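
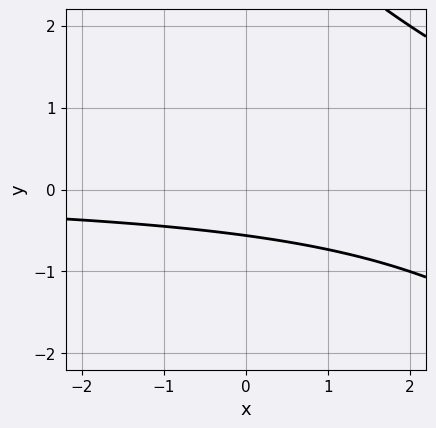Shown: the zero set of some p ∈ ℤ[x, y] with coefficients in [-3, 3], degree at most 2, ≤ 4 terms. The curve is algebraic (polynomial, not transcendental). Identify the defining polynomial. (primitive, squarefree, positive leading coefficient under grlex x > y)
x*y + y^2 - 3*y - 2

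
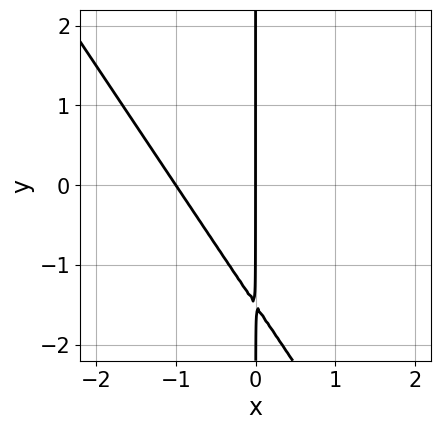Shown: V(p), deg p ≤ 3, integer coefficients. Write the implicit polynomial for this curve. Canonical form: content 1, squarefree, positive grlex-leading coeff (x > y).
First, the degree is 2 — the shape is more complex than any degree-1 curve.
Then, checking where it meets the axes: among the integer gridlines, it crosses the x-axis at x ∈ {-1, 0}; every point of the y-axis in the box is on the curve.
Finally, these observations pin down the coefficients.

3*x^2 + 2*x*y + 3*x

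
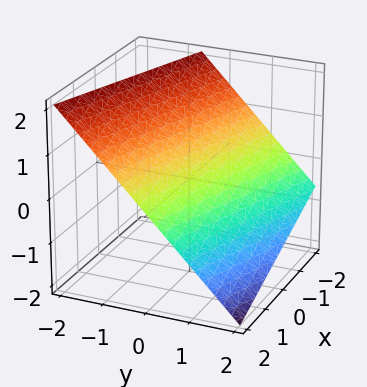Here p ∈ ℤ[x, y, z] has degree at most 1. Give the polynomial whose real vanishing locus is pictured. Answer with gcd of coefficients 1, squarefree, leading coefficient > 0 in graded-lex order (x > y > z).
Degree: the surface is flat (a plane), so deg p = 1.
Against the integer gridlines: one x-axis crossing is at x = 2.
These observations pin down the coefficients.

x + 3*y + 3*z - 2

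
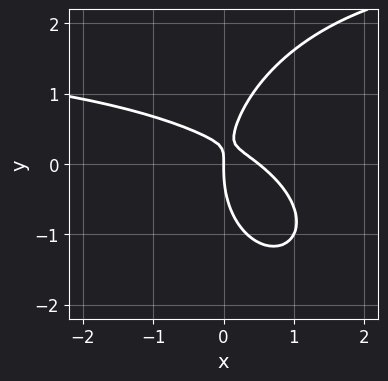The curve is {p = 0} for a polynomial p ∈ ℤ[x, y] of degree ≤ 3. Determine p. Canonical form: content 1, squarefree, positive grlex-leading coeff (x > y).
1. deg p = 3. No degree-2 curve has this shape.
2. Against the integer gridlines: it crosses the x-axis at the gridline x = 0; one y-axis crossing is at y = 0.
3. Solving for integer coefficients yields p as stated.

x^2*y + y^3 - 2*x^2 - 3*x*y + x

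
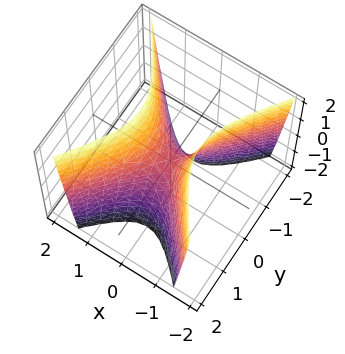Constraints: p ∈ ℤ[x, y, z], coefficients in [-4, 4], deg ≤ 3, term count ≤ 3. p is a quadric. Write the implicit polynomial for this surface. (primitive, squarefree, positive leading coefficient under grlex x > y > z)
(a) Degree: a saddle surface; a quadric, so deg p = 2.
(b) Symmetries: mirror symmetry y ↦ −y ⇒ only even powers of y; it's symmetric under x → −x, forcing even powers of x.
(c) Against the integer gridlines: it crosses the x-axis at the gridline x = 0; it meets the y-axis at y = 0 (among the integer gridlines).
(d) Fitting integer coefficients to these (and the overall shape) gives p.

3*x^2 - 2*y^2 - z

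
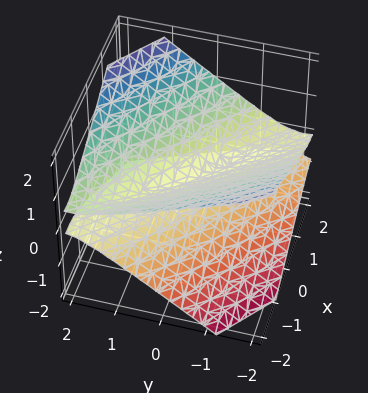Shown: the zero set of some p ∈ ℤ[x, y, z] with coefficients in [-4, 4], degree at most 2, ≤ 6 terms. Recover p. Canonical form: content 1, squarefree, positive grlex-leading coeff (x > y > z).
x^2 + 2*x*y + y^2 + y*z - 3*z^2

1. The degree is 2 — the shape is more complex than any degree-1 surface.
2. Observable constraints: it crosses the y-axis at the gridline y = 0; it meets the z-axis at z = 0 (among the integer gridlines); one x-axis crossing is at x = 0.
3. Putting this together gives p.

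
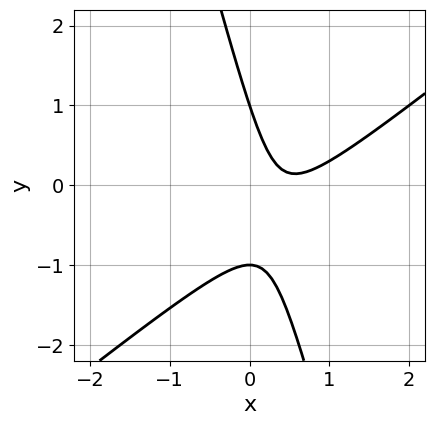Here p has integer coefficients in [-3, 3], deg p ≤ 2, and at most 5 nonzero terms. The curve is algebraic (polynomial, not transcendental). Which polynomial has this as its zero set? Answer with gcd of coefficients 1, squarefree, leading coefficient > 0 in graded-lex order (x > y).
3*x^2 - 3*x*y - y^2 - 3*x + 1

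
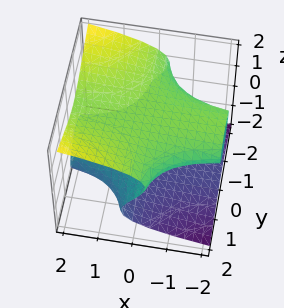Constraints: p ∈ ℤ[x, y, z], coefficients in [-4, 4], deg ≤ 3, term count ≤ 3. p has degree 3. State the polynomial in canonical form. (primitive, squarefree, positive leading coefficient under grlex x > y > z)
x*y^2 - 2*z^3 + 3*z

The degree is 3 — the shape is more complex than any degree-2 surface.
Reading off the gridlines: every point of the x-axis in the box is on the surface; it crosses the z-axis at the gridline z = 0.
The integer polynomial consistent with all of this is the stated p. Check: (0, -2, 0) on the y-axis lies on the surface, and p(0, -2, 0) = 0. ✓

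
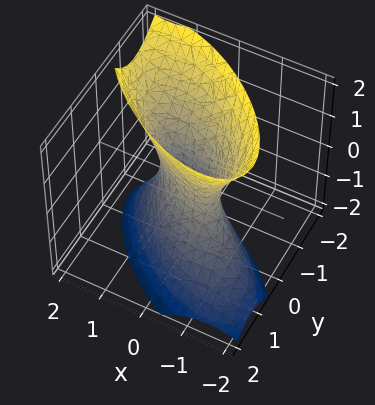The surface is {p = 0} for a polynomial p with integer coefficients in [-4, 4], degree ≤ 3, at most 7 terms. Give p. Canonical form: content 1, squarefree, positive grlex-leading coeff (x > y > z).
2*x^2 + 3*x*y + 3*y^2 + y*z - z^2 - 1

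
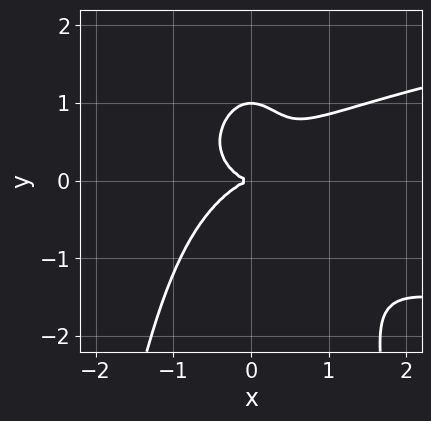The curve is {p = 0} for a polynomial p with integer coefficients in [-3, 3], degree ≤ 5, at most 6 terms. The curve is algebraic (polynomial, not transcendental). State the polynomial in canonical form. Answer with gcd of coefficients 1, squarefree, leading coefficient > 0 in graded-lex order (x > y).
3*x^2*y^2 - 2*x^3 + 2*y^3 - 2*y^2

1. Degree: a generic line meets the curve in up to 4 points, so deg p = 4.
2. Against the integer gridlines: the y-axis gridline crossings are at y ∈ {0, 1}; it crosses the x-axis at the gridline x = 0.
3. The integer polynomial consistent with all of this is the stated p.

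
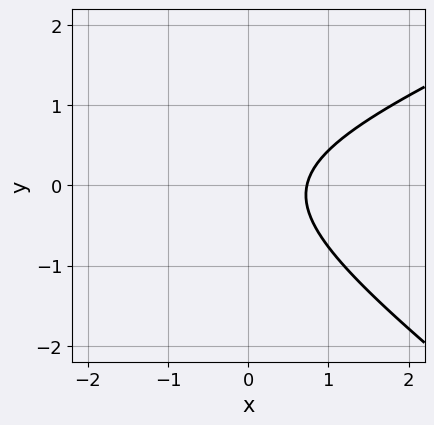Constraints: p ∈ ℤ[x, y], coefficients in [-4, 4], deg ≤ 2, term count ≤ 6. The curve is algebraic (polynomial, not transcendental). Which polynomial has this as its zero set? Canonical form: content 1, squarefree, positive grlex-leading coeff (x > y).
x^2 - x*y - 3*y^2 + 2*x - 2

1. The degree is 2 — the shape is more complex than any degree-1 curve.
2. Checking where it meets the axes: no y-intercept at any integer in the box.
3. These observations pin down the coefficients.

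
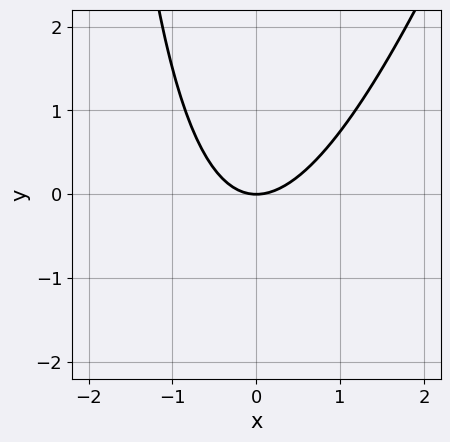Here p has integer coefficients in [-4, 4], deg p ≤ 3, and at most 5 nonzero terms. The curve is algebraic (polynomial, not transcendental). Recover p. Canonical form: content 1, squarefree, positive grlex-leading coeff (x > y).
3*x^2 - x*y - 3*y

(a) deg p = 2. A generic line meets the curve in up to 2 points.
(b) From the visible intercepts: one x-axis crossing is at x = 0; it crosses the y-axis at the gridline y = 0.
(c) Together with the visible shape, these determine p as stated.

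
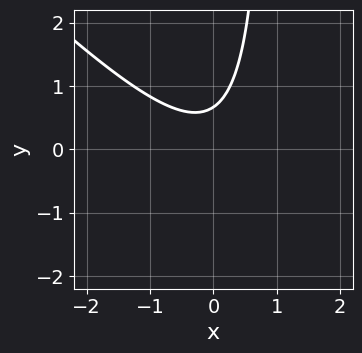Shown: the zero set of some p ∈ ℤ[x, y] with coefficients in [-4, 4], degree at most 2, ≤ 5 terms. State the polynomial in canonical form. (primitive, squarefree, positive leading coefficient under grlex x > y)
3*x^2 + 3*x*y - 3*y + 2

First, the degree is 2 — a generic line meets the curve in up to 2 points.
Next, against the integer gridlines: the curve avoids every integer x-axis point in the box.
Finally, the integer polynomial consistent with all of this is the stated p.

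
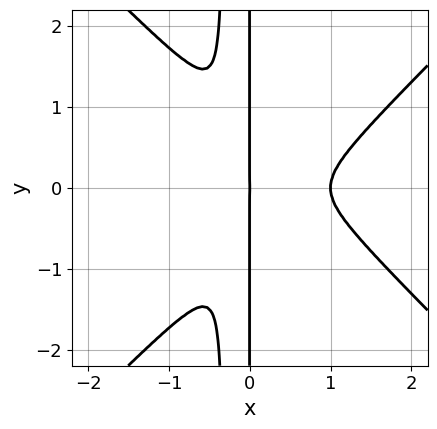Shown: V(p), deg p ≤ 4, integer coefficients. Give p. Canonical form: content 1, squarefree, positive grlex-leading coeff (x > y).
3*x^4 - 3*x^2*y^2 - 3*x^3 - x*y^2

1. Degree: a generic line meets the curve in up to 4 points, so deg p = 4.
2. Symmetries: it's symmetric under y → −y, forcing even powers of y.
3. Checking where it meets the axes: the x-axis gridline crossings are at x ∈ {0, 1}; the visible y-axis segment lies entirely on the curve.
4. Together with the visible shape, these determine p as stated.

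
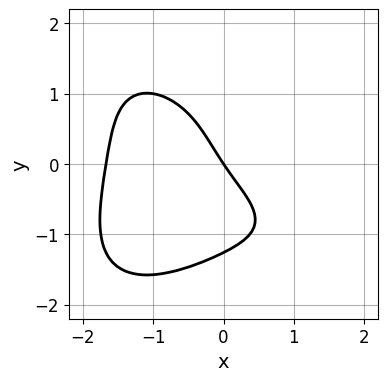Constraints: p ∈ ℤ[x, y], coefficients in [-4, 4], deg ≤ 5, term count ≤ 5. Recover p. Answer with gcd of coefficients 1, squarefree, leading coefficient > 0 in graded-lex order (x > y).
x^4 + y^4 - x^2 + 3*x + 2*y

The degree is 4 — a generic line meets the curve in up to 4 points.
Reading off the gridlines: it meets the y-axis at y = 0 (among the integer gridlines); it crosses the x-axis at the gridline x = 0.
The integer polynomial consistent with all of this is the stated p.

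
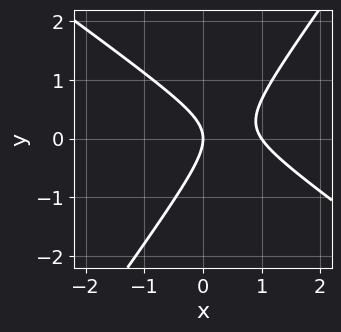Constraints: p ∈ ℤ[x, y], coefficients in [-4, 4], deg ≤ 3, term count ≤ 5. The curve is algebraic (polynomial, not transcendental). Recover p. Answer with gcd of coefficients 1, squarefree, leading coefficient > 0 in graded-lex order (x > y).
3*x^2 + 2*x*y - 3*y^2 - 3*x

(a) Degree: no degree-1 curve has this shape, so deg p = 2.
(b) Against the integer gridlines: the x-axis gridline crossings are at x ∈ {0, 1}; it crosses the y-axis at the gridline y = 0.
(c) Fitting integer coefficients to these (and the overall shape) gives p.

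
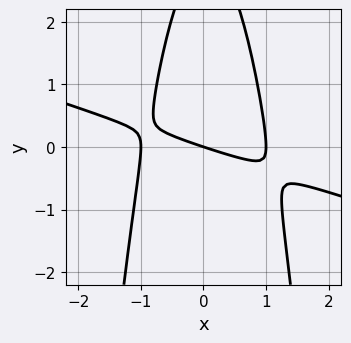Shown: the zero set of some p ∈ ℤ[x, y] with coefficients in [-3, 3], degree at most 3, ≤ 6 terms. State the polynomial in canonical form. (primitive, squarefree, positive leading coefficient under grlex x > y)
x^3 + 3*x^2*y + y^2 - x - 3*y

deg p = 3. A generic line meets the curve in up to 3 points.
From the axis intercepts and sections: among the integer gridlines, it crosses the x-axis at x ∈ {-1, 0, 1}; one y-axis crossing is at y = 0.
These observations pin down the coefficients.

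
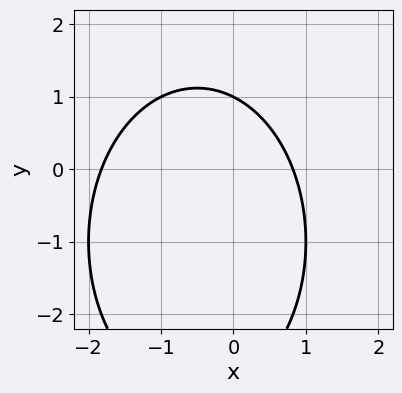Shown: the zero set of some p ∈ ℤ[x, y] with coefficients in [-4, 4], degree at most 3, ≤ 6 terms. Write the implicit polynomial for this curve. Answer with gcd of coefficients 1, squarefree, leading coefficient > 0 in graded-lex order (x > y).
2*x^2 + y^2 + 2*x + 2*y - 3

First, deg p = 2.
Then, reading off the gridlines: it meets the y-axis at y = 1 (among the integer gridlines).
Finally, together with the visible shape, these determine p as stated.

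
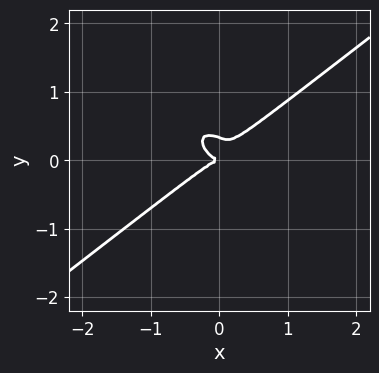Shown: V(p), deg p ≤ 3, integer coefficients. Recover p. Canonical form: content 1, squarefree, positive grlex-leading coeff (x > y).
The degree is 3 — a generic line meets the curve in up to 3 points.
Observable constraints: it crosses the y-axis at the gridline y = 0; one x-axis crossing is at x = 0.
Together with the visible shape, these determine p as stated.

2*x^3 - x*y^2 - 3*y^3 + y^2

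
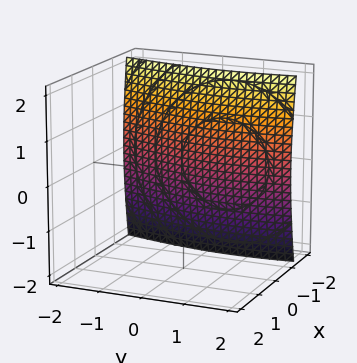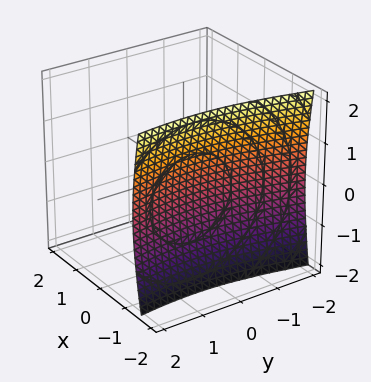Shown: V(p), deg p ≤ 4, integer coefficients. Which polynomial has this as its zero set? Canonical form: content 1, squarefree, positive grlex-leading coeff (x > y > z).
First, the degree is 3 — no degree-2 surface has this shape.
Then, observable constraints: no z-intercept at any integer in the box; it crosses the x-axis at the gridline x = -1; no y-intercept at any integer in the box.
Finally, the integer polynomial consistent with all of this is the stated p.

3*x^3 + x*y + y^2 + z^2 + 3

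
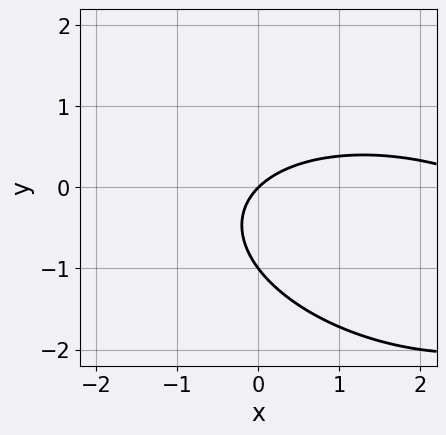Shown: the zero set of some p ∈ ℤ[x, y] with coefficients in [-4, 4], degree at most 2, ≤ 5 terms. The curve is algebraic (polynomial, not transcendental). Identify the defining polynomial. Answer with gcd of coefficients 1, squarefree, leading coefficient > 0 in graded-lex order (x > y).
First, deg p = 2.
Then, observable constraints: among the integer gridlines, it crosses the y-axis at y ∈ {-1, 0}; one x-axis crossing is at x = 0.
Finally, assembling these constraints gives the stated polynomial.

x^2 + x*y + 3*y^2 - 3*x + 3*y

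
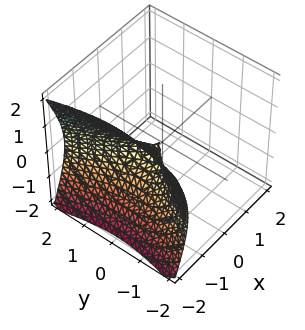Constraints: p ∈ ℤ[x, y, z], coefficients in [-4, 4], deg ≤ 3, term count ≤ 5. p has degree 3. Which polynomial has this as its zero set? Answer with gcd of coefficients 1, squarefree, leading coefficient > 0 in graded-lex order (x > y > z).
2*x^3 + 2*y^2 + 3*z^2

(a) Degree: a generic line meets the surface in up to 3 points, so deg p = 3.
(b) Reading off the gridlines: it crosses the x-axis at the gridline x = 0; it crosses the y-axis at the gridline y = 0; one z-axis crossing is at z = 0.
(c) Matching integer coefficients to the picture gives p.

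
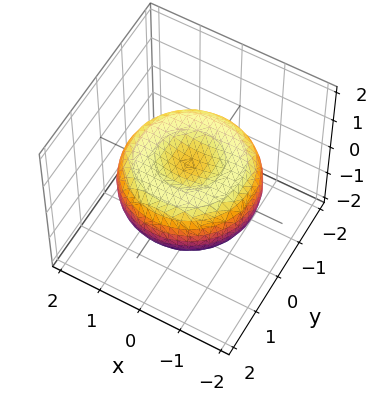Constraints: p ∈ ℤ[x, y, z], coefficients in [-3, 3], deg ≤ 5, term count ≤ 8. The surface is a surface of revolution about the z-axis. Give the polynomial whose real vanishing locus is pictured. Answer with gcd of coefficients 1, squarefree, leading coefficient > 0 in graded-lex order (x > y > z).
x^4 + 2*x^2*y^2 + y^4 - 2*x^2 - 2*y^2 + 3*z^2 - 1

deg p = 4. No degree-3 surface has this shape.
By symmetry, the z-axis is an axis of rotation, so x and y enter only as x² + y².
From the visible intercepts: a circular section at z = 0 has radius between 1 and 2.
These observations pin down the coefficients.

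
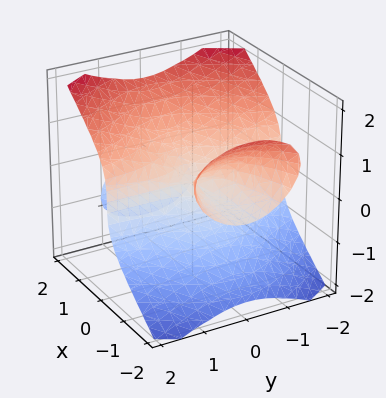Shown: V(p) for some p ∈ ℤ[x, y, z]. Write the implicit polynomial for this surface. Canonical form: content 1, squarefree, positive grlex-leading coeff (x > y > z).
1. The picture has 2 separate pieces. Treating them together as one polynomial.
2. deg p = 3. A generic line meets the surface in up to 3 points.
3. Observable constraints: the visible y-axis segment lies entirely on the surface; it crosses the z-axis at the gridline z = 0.
4. The integer polynomial consistent with all of this is the stated p. Check: (1, 0, 0) on the x-axis lies on the surface, and p(1, 0, 0) = 0. ✓

2*x^2*z + 2*x*y^2 - 3*z^3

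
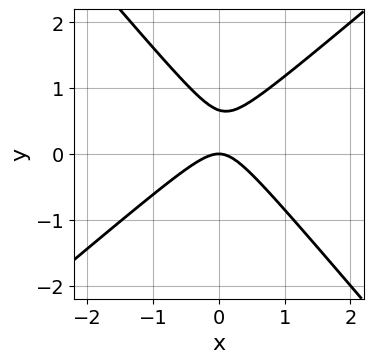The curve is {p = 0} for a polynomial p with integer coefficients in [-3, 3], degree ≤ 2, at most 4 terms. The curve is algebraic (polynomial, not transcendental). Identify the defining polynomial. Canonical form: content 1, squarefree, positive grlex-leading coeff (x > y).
3*x^2 - x*y - 3*y^2 + 2*y

deg p = 2. The shape is more complex than any degree-1 curve.
Reading off the gridlines: it crosses the y-axis at the gridline y = 0; one x-axis crossing is at x = 0.
Fitting integer coefficients to these (and the overall shape) gives p.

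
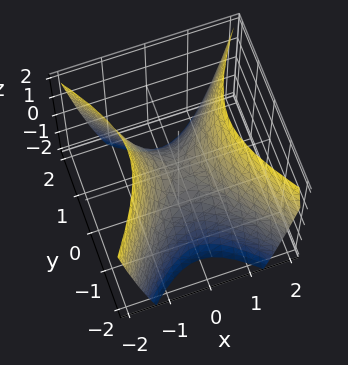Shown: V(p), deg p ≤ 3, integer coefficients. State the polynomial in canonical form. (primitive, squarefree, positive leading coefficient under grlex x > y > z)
First, degree: a saddle surface; a quadric, so deg p = 2.
Next, symmetries: mirror symmetry y ↦ −y ⇒ only even powers of y; the x ↦ −x reflection is a symmetry, so x appears only in even powers.
Next, against the integer gridlines: one x-axis crossing is at x = 0; it crosses the y-axis at the gridline y = 0; it crosses the z-axis at the gridline z = 0.
Finally, assembling these constraints gives the stated polynomial.

3*x^2 - 2*y^2 - 2*z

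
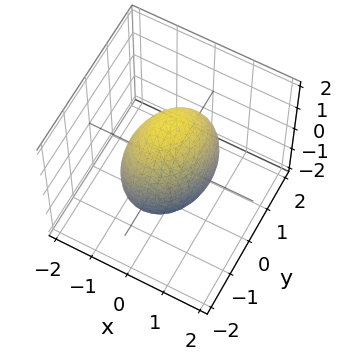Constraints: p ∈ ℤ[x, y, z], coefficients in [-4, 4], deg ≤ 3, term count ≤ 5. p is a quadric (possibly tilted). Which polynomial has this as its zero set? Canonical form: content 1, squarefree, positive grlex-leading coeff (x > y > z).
3*x^2 - x*y + 2*y^2 + z^2 - 3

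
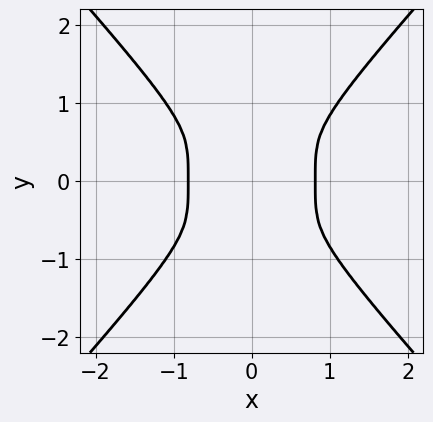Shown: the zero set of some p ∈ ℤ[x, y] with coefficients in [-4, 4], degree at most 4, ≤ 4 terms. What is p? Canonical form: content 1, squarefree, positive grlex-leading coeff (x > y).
First, degree: no degree-3 curve has this shape, so deg p = 4.
Then, symmetries: the x ↦ −x reflection is a symmetry, so x appears only in even powers; it's symmetric under y → −y, forcing even powers of y.
Finally, together with the visible shape, these determine p as stated.

3*x^4 - 2*y^4 - 2*x^2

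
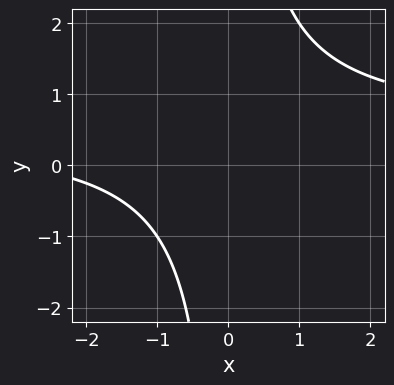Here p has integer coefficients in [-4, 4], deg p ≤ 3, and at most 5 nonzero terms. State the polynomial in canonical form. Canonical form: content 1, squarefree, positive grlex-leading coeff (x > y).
1. deg p = 2. The shape is more complex than any degree-1 curve.
2. Observable constraints: the curve avoids every integer y-axis point in the box; no x-intercept at any integer in the box.
3. Putting this together gives p.

2*x*y - x - 3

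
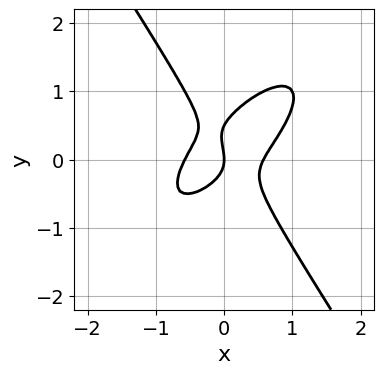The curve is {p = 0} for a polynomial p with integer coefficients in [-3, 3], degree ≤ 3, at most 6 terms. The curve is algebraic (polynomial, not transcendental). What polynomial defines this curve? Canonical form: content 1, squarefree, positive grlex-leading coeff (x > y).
3*x^3 - 3*x^2*y + 2*y^3 - y^2 - x

(a) deg p = 3. The shape is more complex than any degree-2 curve.
(b) From the visible intercepts: it meets the x-axis at x = 0 (among the integer gridlines); it crosses the y-axis at the gridline y = 0.
(c) Solving for integer coefficients yields p as stated.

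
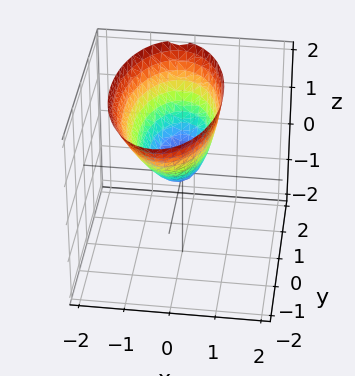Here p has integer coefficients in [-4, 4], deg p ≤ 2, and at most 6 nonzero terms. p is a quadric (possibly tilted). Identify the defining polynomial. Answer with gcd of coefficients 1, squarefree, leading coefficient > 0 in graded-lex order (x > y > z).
3*x^2 + x*z + y^2 - 2*z

First, degree: no degree-1 surface has this shape, so deg p = 2.
Then, observable constraints: it meets the y-axis at y = 0 (among the integer gridlines); it meets the z-axis at z = 0 (among the integer gridlines); it crosses the x-axis at the gridline x = 0.
Finally, matching integer coefficients to the picture gives p.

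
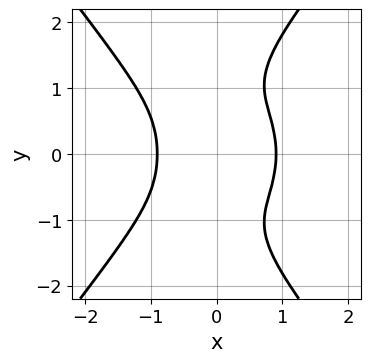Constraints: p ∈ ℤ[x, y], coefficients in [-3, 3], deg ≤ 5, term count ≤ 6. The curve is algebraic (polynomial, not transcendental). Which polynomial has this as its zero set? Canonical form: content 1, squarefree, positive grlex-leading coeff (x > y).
3*x^4 - y^4 + 3*x*y^2 - 2

Degree: a generic line meets the curve in up to 4 points, so deg p = 4.
Symmetries: it's symmetric under y → −y, forcing even powers of y.
Against the integer gridlines: no y-intercept at any integer in the box.
Solving for integer coefficients yields p as stated.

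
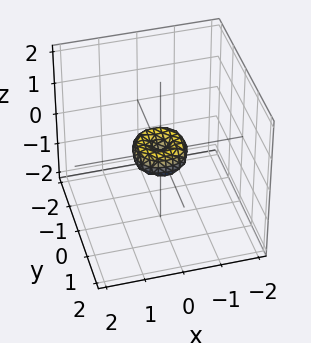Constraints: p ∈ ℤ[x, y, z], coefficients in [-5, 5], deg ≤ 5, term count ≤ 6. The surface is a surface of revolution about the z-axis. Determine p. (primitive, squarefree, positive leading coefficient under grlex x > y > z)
2*x^4 + 4*x^2*y^2 + 2*y^4 - x^2 - y^2 + z^2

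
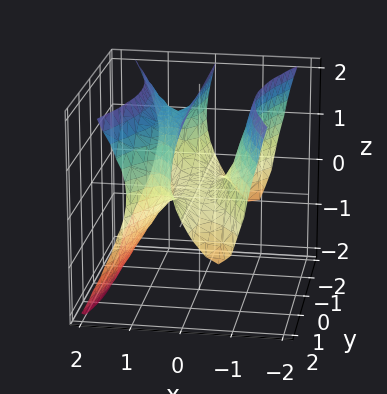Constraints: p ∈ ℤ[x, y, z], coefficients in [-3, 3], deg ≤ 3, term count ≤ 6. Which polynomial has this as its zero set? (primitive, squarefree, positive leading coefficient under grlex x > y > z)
1. Degree: no degree-2 surface has this shape, so deg p = 3.
2. Checking where it meets the axes: every point of the y-axis in the box is on the surface; it crosses the x-axis at the gridline x = 0; among the integer gridlines, it crosses the z-axis at z ∈ {0, 2}.
3. These observations pin down the coefficients.

3*x^3 - x*y^2 - x*z^2 - z^2 + 2*z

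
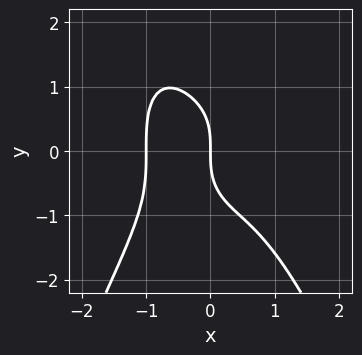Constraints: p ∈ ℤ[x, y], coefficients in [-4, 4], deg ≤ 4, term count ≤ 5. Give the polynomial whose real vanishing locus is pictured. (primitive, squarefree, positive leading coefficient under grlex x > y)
2*x^4 + y^3 + 2*x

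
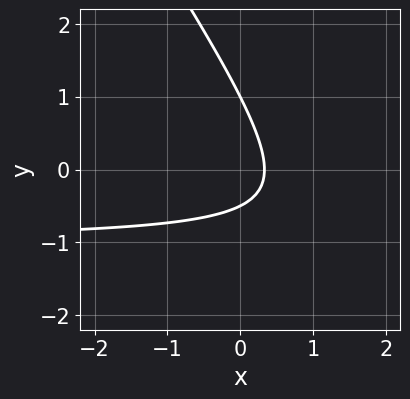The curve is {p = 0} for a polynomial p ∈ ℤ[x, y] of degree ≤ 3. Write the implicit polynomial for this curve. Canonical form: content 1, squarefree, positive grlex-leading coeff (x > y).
3*x*y + 2*y^2 + 3*x - y - 1

1. Degree: no degree-1 curve has this shape, so deg p = 2.
2. From the visible intercepts: it meets the y-axis at y = 1 (among the integer gridlines).
3. Together with the visible shape, these determine p as stated.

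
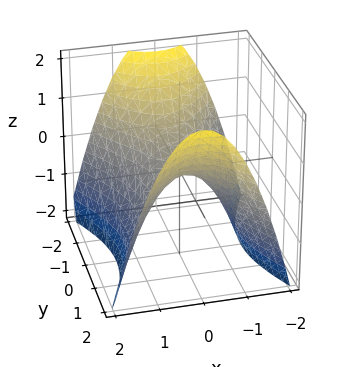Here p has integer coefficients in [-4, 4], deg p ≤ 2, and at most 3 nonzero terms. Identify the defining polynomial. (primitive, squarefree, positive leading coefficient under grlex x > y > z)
First, degree: a saddle surface; a quadric, so deg p = 2.
Next, symmetries: it's symmetric under y → −y, forcing even powers of y; it's symmetric under x → −x, forcing even powers of x.
Next, checking where it meets the axes: it meets the z-axis at z = 0 (among the integer gridlines); it crosses the y-axis at the gridline y = 0; it crosses the x-axis at the gridline x = 0.
Finally, putting this together gives p.

2*x^2 - y^2 + 2*z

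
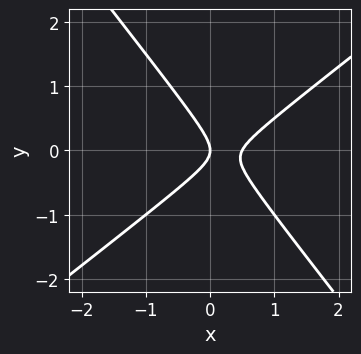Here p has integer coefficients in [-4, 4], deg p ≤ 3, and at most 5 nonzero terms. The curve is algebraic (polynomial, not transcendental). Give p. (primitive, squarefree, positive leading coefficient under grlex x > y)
The degree is 2 — a generic line meets the curve in up to 2 points.
From the axis intercepts and sections: it meets the x-axis at x = 0 (among the integer gridlines); it meets the y-axis at y = 0 (among the integer gridlines).
Assembling these constraints gives the stated polynomial.

2*x^2 - x*y - 2*y^2 - x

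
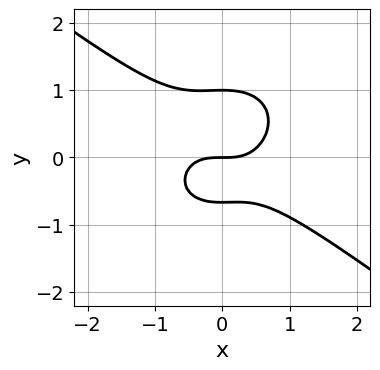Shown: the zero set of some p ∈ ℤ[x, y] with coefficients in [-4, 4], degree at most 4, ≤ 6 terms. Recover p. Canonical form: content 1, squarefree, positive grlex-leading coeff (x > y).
2*x^3 + x^2*y + 3*y^3 - y^2 - 2*y

1. The degree is 3 — a generic line meets the curve in up to 3 points.
2. From the visible intercepts: one x-axis crossing is at x = 0; among the integer gridlines, it crosses the y-axis at y ∈ {0, 1}.
3. Putting this together gives p.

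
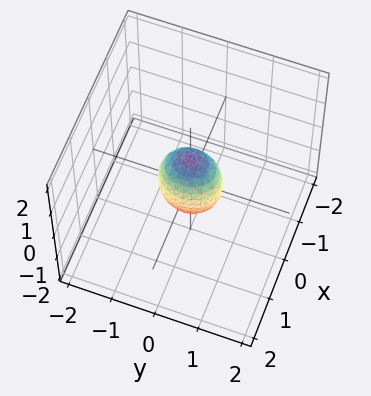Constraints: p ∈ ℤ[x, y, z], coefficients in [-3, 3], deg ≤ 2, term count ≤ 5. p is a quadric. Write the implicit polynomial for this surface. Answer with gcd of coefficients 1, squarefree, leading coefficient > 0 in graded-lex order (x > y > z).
1. deg p = 2. A closed, bounded, convex surface; a quadric.
2. Symmetries: mirror symmetry x ↦ −x ⇒ only even powers of x; the z ↦ −z reflection is a symmetry, so z appears only in even powers; mirror symmetry y ↦ −y ⇒ only even powers of y.
3. Observable constraints: the z-axis gridline crossings are at z ∈ {-1, 1}.
4. Fitting integer coefficients to these (and the overall shape) gives p.

3*x^2 + 2*y^2 + z^2 - 1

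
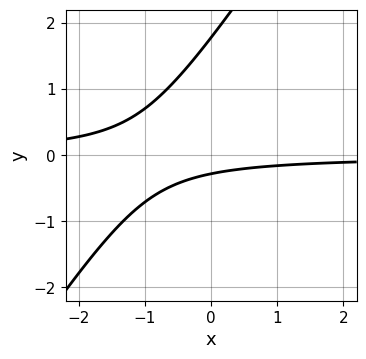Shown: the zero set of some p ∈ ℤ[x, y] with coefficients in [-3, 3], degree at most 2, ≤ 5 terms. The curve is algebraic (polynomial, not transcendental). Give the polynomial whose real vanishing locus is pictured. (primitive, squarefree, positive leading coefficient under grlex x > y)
1. The degree is 2 — no degree-1 curve has this shape.
2. Reading off the gridlines: no x-intercept at any integer in the box.
3. Assembling these constraints gives the stated polynomial.

3*x*y - 2*y^2 + 3*y + 1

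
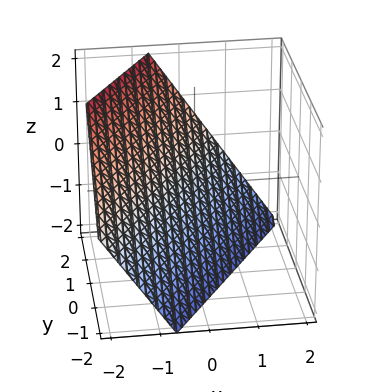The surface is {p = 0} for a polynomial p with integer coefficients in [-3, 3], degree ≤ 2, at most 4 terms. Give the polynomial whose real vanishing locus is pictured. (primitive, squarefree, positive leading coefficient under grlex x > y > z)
(a) The degree is 1 — the surface is flat (a plane).
(b) Reading off the gridlines: one z-axis crossing is at z = -1; it crosses the y-axis at the gridline y = 1.
(c) Solving for integer coefficients yields p as stated.

3*x - 2*y + 2*z + 2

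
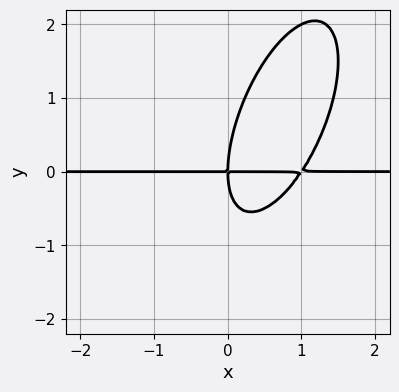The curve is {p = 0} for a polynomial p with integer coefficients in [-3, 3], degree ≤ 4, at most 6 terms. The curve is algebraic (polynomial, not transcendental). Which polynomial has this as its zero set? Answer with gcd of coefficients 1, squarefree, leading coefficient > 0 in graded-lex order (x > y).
3*x^2*y - 2*x*y^2 + y^3 - 3*x*y

The degree is 3 — the shape is more complex than any degree-2 curve.
From the visible intercepts: it meets the y-axis at y = 0 (among the integer gridlines); every point of the x-axis in the box is on the curve.
Matching integer coefficients to the picture gives p.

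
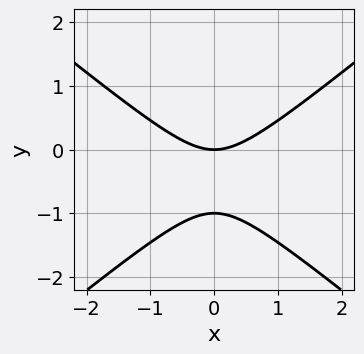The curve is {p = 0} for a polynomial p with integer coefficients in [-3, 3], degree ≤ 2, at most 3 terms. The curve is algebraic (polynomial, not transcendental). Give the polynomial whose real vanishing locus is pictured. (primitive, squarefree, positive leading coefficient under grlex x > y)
First, deg p = 2.
Next, symmetries: the x ↦ −x reflection is a symmetry, so x appears only in even powers.
Then, against the integer gridlines: the y-axis gridline crossings are at y ∈ {-1, 0}; it meets the x-axis at x = 0 (among the integer gridlines).
Finally, fitting integer coefficients to these (and the overall shape) gives p.

2*x^2 - 3*y^2 - 3*y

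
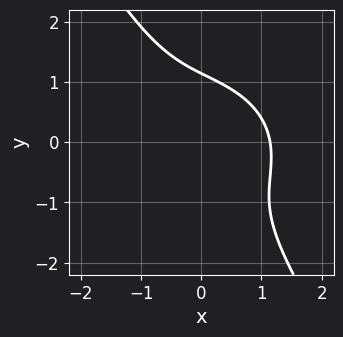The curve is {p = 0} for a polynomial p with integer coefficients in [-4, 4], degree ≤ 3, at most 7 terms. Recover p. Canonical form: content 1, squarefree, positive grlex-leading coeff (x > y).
2*x^3 + x^2*y + 3*x*y^2 + 2*y^3 - 3

(a) deg p = 3.
(b) Solving for integer coefficients yields p as stated.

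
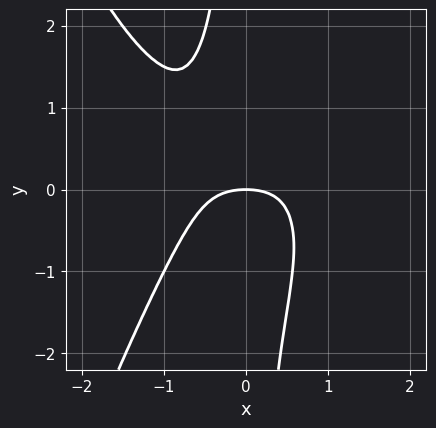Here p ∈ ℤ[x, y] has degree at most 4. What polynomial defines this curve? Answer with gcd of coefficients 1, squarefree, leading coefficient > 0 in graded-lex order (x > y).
deg p = 4.
From the axis intercepts and sections: it crosses the y-axis at the gridline y = 0; it meets the x-axis at x = 0 (among the integer gridlines).
Together with the visible shape, these determine p as stated.

2*x^4 - x^2*y + 2*x*y^2 + x^2 + 2*y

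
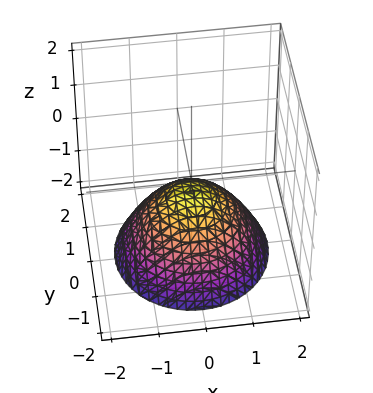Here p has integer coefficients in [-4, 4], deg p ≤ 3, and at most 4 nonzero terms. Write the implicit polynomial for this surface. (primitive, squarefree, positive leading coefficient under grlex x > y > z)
1. Degree: a generic line meets the surface in up to 2 points, so deg p = 2.
2. Symmetries: every cross-section ⟂ z is a circle, so x, y appear only via x² + y².
3. From the axis intercepts and sections: no y-intercept at any integer in the box; a circular section at z = -1 has radius exactly 1.
4. Putting this together gives p.

2*x^2 + 2*y^2 + 3*z + 1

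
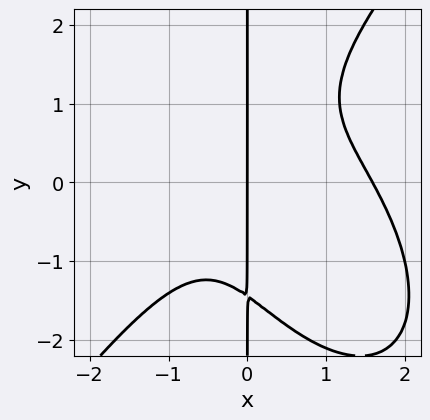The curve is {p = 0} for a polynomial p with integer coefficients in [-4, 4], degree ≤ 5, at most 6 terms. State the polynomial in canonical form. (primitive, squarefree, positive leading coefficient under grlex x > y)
2*x^4 - x*y^3 - 2*x^3 + 3*x^2*y - 3*x

First, degree: the shape is more complex than any degree-3 curve, so deg p = 4.
Then, checking where it meets the axes: the visible y-axis segment lies entirely on the curve; it meets the x-axis at x = 0 (among the integer gridlines).
Finally, these observations pin down the coefficients.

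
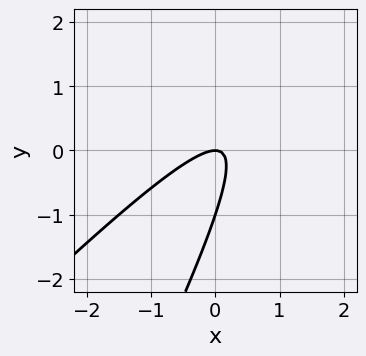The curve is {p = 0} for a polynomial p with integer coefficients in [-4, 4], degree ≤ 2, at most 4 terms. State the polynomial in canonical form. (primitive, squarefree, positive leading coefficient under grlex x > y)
deg p = 2. No degree-1 curve has this shape.
Reading off the gridlines: it crosses the x-axis at the gridline x = 0; the y-axis gridline crossings are at y ∈ {-1, 0}.
Putting this together gives p.

2*x^2 - 3*x*y + y^2 + y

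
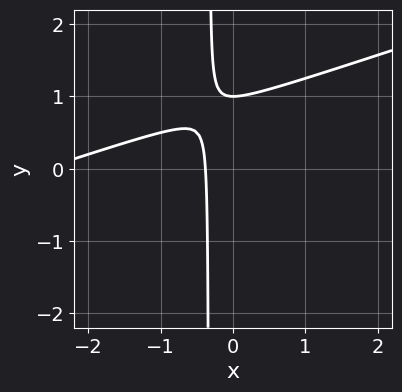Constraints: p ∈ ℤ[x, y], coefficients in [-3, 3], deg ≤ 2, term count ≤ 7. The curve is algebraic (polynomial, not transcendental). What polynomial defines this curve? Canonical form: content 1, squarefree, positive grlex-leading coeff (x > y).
x^2 - 3*x*y + 3*x - y + 1

First, degree: no degree-1 curve has this shape, so deg p = 2.
Next, from the visible intercepts: it meets the y-axis at y = 1 (among the integer gridlines).
Finally, matching integer coefficients to the picture gives p.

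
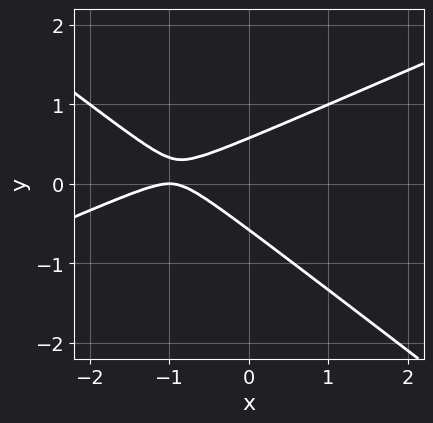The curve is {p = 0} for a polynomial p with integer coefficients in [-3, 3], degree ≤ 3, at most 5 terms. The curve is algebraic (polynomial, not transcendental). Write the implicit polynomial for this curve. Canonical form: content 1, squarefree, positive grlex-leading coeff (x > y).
x^2 - x*y - 3*y^2 + 2*x + 1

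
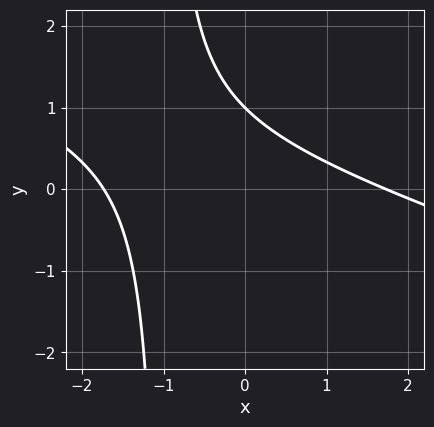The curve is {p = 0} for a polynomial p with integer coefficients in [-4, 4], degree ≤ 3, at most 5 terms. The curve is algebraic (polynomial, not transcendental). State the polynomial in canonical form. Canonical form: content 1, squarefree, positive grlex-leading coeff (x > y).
First, deg p = 2. A generic line meets the curve in up to 2 points.
Then, reading off the gridlines: one y-axis crossing is at y = 1.
Finally, fitting integer coefficients to these (and the overall shape) gives p.

x^2 + 3*x*y + 3*y - 3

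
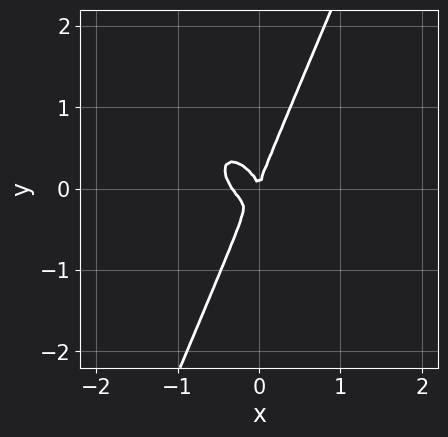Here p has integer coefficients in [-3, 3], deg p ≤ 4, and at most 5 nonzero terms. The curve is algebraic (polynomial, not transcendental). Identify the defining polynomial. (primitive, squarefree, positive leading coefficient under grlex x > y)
Degree: no degree-2 curve has this shape, so deg p = 3.
Observable constraints: it meets the x-axis at x = 0 (among the integer gridlines); it meets the y-axis at y = 0 (among the integer gridlines).
Solving for integer coefficients yields p as stated.

3*x^3 + 2*x^2*y + x*y^2 - y^3 + x^2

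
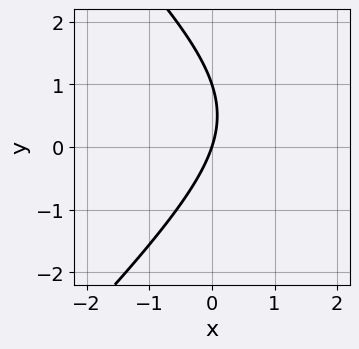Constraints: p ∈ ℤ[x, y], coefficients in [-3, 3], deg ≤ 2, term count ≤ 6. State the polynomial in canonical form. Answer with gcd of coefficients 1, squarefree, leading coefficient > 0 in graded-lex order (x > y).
x^2 - y^2 - 3*x + y

First, the degree is 2 — no degree-1 curve has this shape.
Then, reading off the gridlines: among the integer gridlines, it crosses the y-axis at y ∈ {0, 1}; it meets the x-axis at x = 0 (among the integer gridlines).
Finally, fitting integer coefficients to these (and the overall shape) gives p.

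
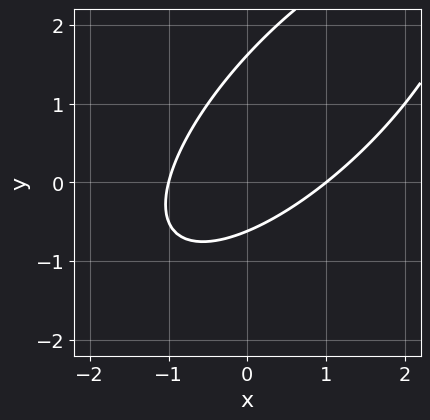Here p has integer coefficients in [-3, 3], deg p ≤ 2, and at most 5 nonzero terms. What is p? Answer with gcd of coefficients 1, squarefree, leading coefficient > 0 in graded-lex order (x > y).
2*x^2 - 3*x*y + 2*y^2 - 2*y - 2

First, the degree is 2 — no degree-1 curve has this shape.
Next, observable constraints: among the integer gridlines, it crosses the x-axis at x ∈ {-1, 1}.
Finally, the integer polynomial consistent with all of this is the stated p.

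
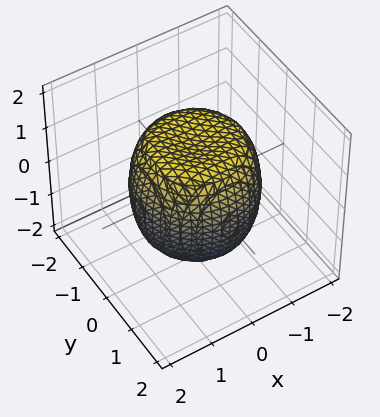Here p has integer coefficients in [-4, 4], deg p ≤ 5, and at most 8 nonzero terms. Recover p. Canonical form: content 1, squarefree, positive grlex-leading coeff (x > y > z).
2*x^4 + 4*x^2*y^2 + 2*y^4 - 2*x^2 - 2*y^2 + 2*z^2 - 3

First, degree: the shape is more complex than any degree-3 surface, so deg p = 4.
Then, symmetries: rotational symmetry about the z-axis ⇒ p depends on x, y only through x² + y².
Then, reading off the gridlines: a circular section at z = 1 has radius between 1 and 2.
Finally, matching integer coefficients to the picture gives p.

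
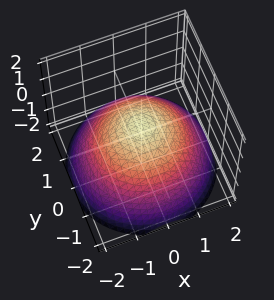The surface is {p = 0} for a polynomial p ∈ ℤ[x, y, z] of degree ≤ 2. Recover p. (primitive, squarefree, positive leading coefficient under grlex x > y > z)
x^2 + y^2 + 2*z - 1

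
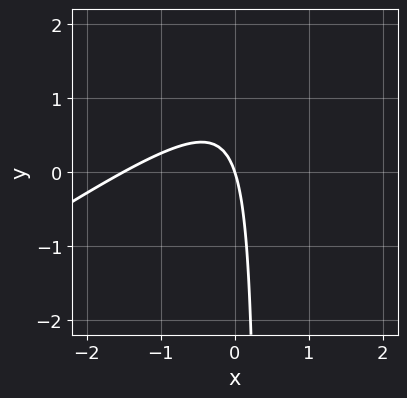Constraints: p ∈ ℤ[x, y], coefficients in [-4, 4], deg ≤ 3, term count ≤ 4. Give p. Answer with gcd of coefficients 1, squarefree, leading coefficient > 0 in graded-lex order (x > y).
First, degree: the shape is more complex than any degree-1 curve, so deg p = 2.
Then, observable constraints: one x-axis crossing is at x = 0; it meets the y-axis at y = 0 (among the integer gridlines).
Finally, the integer polynomial consistent with all of this is the stated p.

2*x^2 - 3*x*y + 3*x + y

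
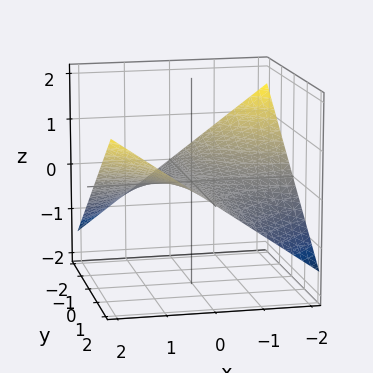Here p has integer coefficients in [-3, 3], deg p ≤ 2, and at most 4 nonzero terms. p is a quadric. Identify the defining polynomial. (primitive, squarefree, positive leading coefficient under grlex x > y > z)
x*y - 3*z

First, the degree is 2 — a saddle surface; a quadric.
Then, from the visible intercepts: every point of the x-axis in the box is on the surface; one z-axis crossing is at z = 0.
Finally, solving for integer coefficients yields p as stated. Check: (0, 2, 0) on the y-axis lies on the surface, and p(0, 2, 0) = 0. ✓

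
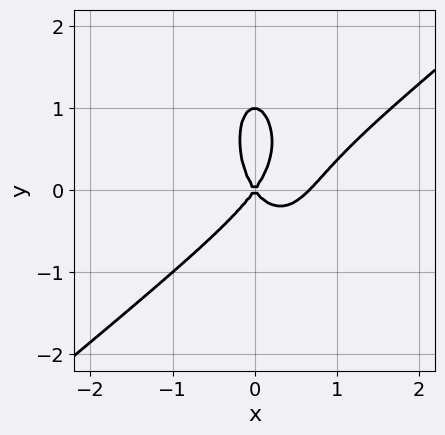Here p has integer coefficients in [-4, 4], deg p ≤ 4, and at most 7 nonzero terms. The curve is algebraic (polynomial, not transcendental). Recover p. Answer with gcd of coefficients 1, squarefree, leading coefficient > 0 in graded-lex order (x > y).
3*x^3 - 3*x^2*y - y^3 - 2*x^2 + y^2

First, degree: the shape is more complex than any degree-2 curve, so deg p = 3.
Then, against the integer gridlines: it crosses the x-axis at the gridline x = 0; the y-axis gridline crossings are at y ∈ {0, 1}.
Finally, together with the visible shape, these determine p as stated.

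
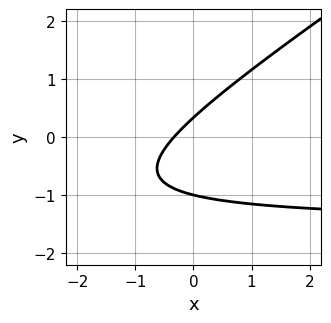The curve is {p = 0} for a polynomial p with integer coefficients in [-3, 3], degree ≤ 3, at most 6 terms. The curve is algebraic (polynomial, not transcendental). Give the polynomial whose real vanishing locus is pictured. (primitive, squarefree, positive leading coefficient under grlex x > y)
1. Degree: the shape is more complex than any degree-1 curve, so deg p = 2.
2. From the visible intercepts: one y-axis crossing is at y = -1.
3. Matching integer coefficients to the picture gives p.

2*x*y - 3*y^2 + 3*x - 2*y + 1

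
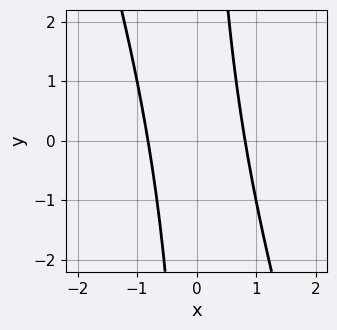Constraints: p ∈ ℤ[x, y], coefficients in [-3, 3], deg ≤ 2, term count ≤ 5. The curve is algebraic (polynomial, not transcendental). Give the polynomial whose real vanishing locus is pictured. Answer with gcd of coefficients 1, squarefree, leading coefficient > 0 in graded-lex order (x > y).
(a) Degree: the shape is more complex than any degree-1 curve, so deg p = 2.
(b) From the visible intercepts: it misses every integer gridline on the y-axis.
(c) Solving for integer coefficients yields p as stated.

3*x^2 + x*y - 2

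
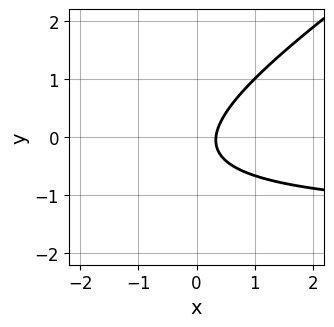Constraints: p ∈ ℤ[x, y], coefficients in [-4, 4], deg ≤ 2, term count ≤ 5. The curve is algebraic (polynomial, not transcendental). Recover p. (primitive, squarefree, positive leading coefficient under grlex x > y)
2*x*y - 3*y^2 + 3*x - y - 1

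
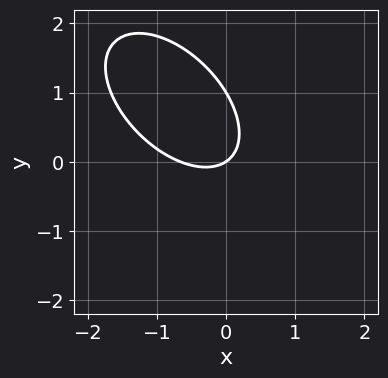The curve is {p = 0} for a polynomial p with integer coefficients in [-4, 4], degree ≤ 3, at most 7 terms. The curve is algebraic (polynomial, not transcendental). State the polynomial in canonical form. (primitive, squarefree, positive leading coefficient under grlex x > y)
3*x^2 + 3*x*y + 3*y^2 + 2*x - 3*y

(a) Degree: a generic line meets the curve in up to 2 points, so deg p = 2.
(b) Reading off the gridlines: among the integer gridlines, it crosses the y-axis at y ∈ {0, 1}; it meets the x-axis at x = 0 (among the integer gridlines).
(c) These observations pin down the coefficients.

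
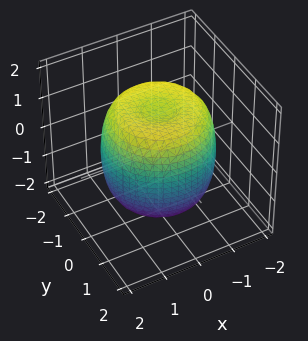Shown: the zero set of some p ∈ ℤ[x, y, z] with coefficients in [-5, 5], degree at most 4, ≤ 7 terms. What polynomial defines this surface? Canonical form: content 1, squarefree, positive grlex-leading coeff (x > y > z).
First, deg p = 4. A generic line meets the surface in up to 4 points.
Next, symmetries: rotational symmetry about the z-axis ⇒ p depends on x, y only through x² + y².
Next, reading off the gridlines: a circular section at z = 0 has radius between 1 and 2.
Finally, these observations pin down the coefficients.

2*x^4 + 4*x^2*y^2 + 2*y^4 - 3*x^2 - 3*y^2 + 2*z^2 - 3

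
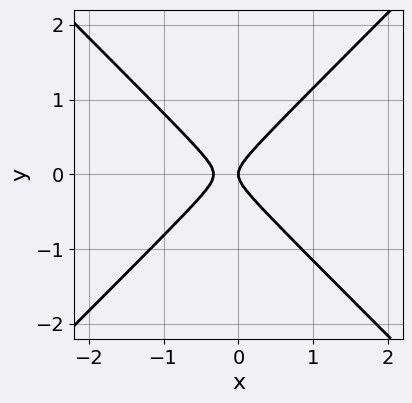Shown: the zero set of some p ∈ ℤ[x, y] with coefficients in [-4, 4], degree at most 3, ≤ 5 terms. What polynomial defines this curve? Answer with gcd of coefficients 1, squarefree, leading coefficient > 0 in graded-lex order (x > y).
3*x^2 - 3*y^2 + x

First, the degree is 2 — the shape is more complex than any degree-1 curve.
Next, symmetries: the y ↦ −y reflection is a symmetry, so y appears only in even powers.
Next, from the axis intercepts and sections: one y-axis crossing is at y = 0; it meets the x-axis at x = 0 (among the integer gridlines).
Finally, assembling these constraints gives the stated polynomial.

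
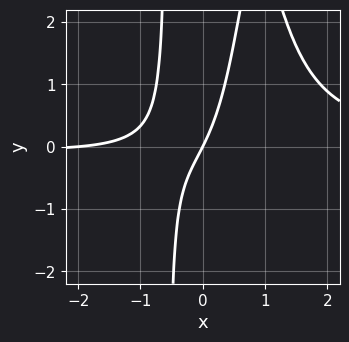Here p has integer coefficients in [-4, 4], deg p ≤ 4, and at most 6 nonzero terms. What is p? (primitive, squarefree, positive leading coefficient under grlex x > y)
deg p = 4.
Against the integer gridlines: the x-axis gridline crossings are at x ∈ {-2, 0}; one y-axis crossing is at y = 0.
Together with the visible shape, these determine p as stated.

2*x^3*y - 2*x^2*y - x^2 - 2*x + y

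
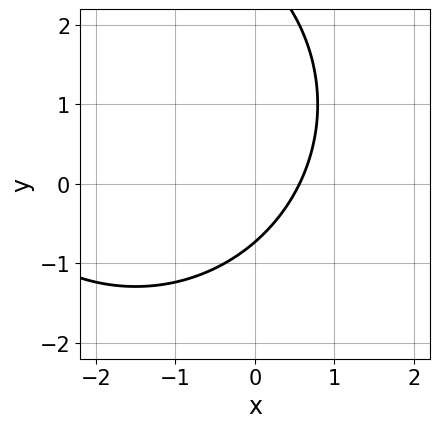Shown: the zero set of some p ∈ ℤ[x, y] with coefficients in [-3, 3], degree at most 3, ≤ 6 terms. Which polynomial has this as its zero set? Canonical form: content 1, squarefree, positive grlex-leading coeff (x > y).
x^2 + y^2 + 3*x - 2*y - 2

1. The degree is 2 — the shape is more complex than any degree-1 curve.
2. Putting this together gives p.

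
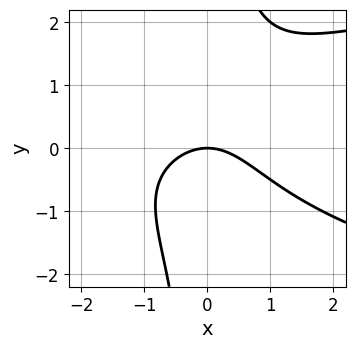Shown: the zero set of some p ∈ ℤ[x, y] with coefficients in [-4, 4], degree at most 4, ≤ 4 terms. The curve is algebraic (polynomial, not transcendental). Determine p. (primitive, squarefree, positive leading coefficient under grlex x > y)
(a) The degree is 3 — no degree-2 curve has this shape.
(b) Reading off the gridlines: it meets the y-axis at y = 0 (among the integer gridlines); it meets the x-axis at x = 0 (among the integer gridlines).
(c) Together with the visible shape, these determine p as stated.

2*x*y^2 - 2*x^2 - 3*y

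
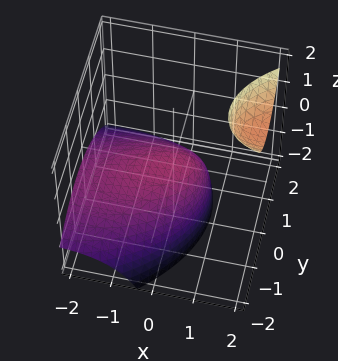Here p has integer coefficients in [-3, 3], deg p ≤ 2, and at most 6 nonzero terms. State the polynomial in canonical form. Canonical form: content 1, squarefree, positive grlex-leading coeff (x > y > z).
I count 2 distinct pieces. Treating them together as one polynomial.
The degree is 2 — a generic line meets the surface in up to 2 points.
From the axis intercepts and sections: one x-axis crossing is at x = 0; it crosses the y-axis at the gridline y = 0; it crosses the z-axis at the gridline z = 0.
Matching integer coefficients to the picture gives p.

x^2 - x*y - 3*x*z + 2*y^2 + 3*z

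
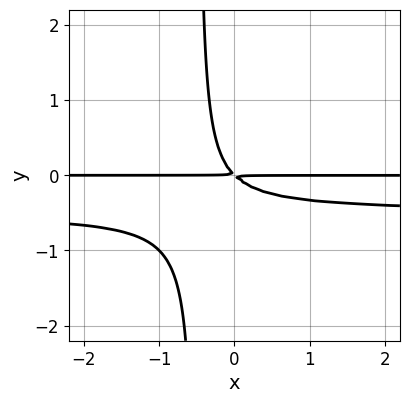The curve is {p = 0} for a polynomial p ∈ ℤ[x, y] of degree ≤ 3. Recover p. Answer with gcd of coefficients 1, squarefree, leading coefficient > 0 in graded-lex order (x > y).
(a) deg p = 3.
(b) From the axis intercepts and sections: the visible x-axis segment lies entirely on the curve.
(c) Solving for integer coefficients yields p as stated.

2*x*y^2 + x*y + y^2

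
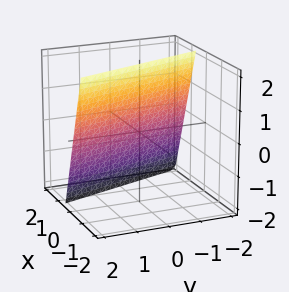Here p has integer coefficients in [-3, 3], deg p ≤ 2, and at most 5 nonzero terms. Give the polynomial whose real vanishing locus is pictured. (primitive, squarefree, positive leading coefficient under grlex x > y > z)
3*x + y + z - 2

First, the degree is 1 — the surface is flat (a plane).
Next, from the axis intercepts and sections: one y-axis crossing is at y = 2; it meets the z-axis at z = 2 (among the integer gridlines).
Finally, matching integer coefficients to the picture gives p.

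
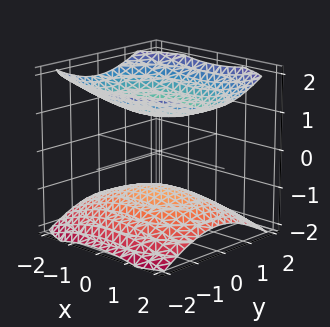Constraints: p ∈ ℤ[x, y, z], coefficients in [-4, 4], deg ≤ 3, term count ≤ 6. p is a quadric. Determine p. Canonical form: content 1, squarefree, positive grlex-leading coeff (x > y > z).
x^2 + 2*y^2 - 3*z^2 + 3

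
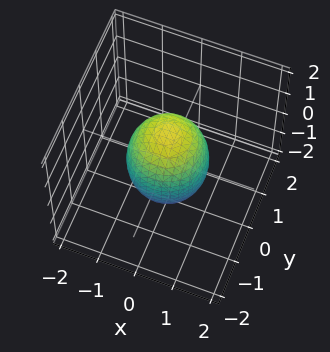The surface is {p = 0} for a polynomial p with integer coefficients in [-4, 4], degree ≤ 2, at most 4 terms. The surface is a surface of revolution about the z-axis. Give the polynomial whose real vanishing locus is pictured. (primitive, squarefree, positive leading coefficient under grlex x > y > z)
2*x^2 + 2*y^2 + z^2 - 2

1. deg p = 2.
2. Symmetries: rotational symmetry about the z-axis ⇒ p depends on x, y only through x² + y².
3. From the axis intercepts and sections: the y-axis gridline crossings are at y ∈ {-1, 1}; a circular section at z = -1 has radius between 0 and 1.
4. Fitting integer coefficients to these (and the overall shape) gives p.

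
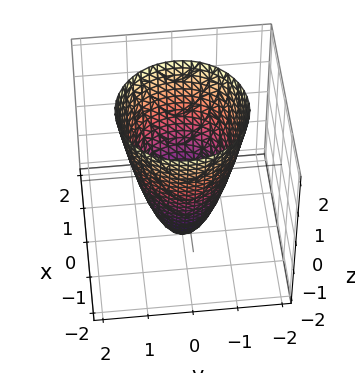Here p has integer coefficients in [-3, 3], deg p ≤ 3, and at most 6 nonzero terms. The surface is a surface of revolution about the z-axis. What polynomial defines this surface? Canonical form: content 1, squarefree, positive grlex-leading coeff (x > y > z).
1. The degree is 2 — a generic line meets the surface in up to 2 points.
2. Symmetries: the z-axis is an axis of rotation, so x and y enter only as x² + y².
3. Observable constraints: one z-axis crossing is at z = -2; a circular section at z = 2 has radius between 1 and 2.
4. Putting this together gives p. Check: (-1, 0, 0) on the x-axis lies on the surface, and p(-1, 0, 0) = 0. ✓

2*x^2 + 2*y^2 - z - 2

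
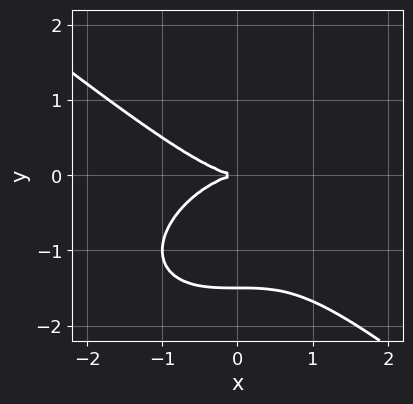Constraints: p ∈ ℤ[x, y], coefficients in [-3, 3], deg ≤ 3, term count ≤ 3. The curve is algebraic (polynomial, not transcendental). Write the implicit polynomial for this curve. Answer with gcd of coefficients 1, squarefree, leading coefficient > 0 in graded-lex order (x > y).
x^3 + 2*y^3 + 3*y^2

Degree: a generic line meets the curve in up to 3 points, so deg p = 3.
Observable constraints: it meets the x-axis at x = 0 (among the integer gridlines); it crosses the y-axis at the gridline y = 0.
Assembling these constraints gives the stated polynomial.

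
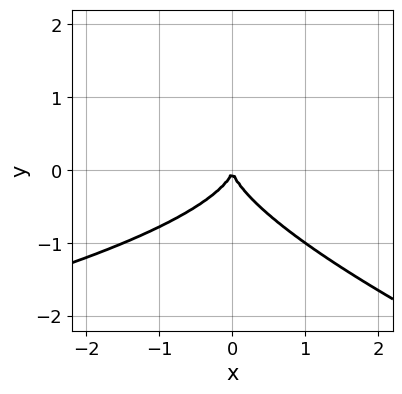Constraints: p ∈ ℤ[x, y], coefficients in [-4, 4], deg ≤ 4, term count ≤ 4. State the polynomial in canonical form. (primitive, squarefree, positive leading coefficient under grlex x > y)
x*y^2 + 3*y^3 + 2*x^2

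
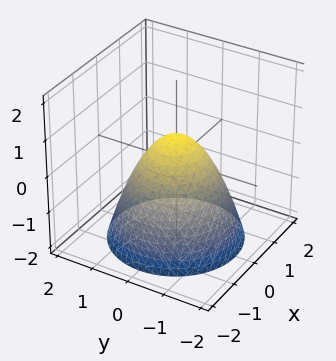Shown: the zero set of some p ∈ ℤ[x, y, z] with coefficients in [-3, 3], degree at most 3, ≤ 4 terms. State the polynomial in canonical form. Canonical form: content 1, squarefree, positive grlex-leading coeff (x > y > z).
1. The degree is 2 — a generic line meets the surface in up to 2 points.
2. Symmetries: rotational symmetry about the z-axis ⇒ p depends on x, y only through x² + y².
3. Reading off the gridlines: a circular section at z = -1 has radius between 1 and 2.
4. Solving for integer coefficients yields p as stated.

3*x^2 + 3*y^2 + 3*z - 2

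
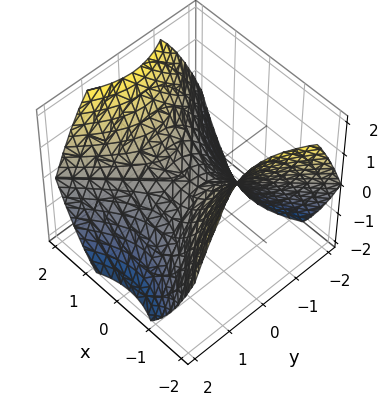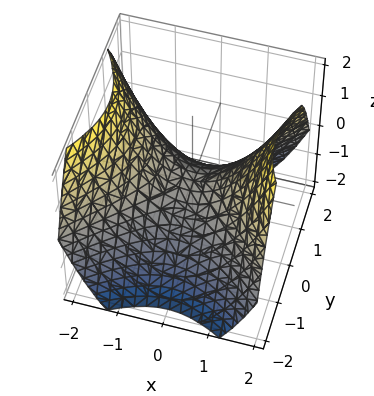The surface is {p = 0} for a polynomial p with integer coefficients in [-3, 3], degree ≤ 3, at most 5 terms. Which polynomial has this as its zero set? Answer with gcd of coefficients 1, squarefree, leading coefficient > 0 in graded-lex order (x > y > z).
First, the degree is 2 — a saddle surface; a quadric.
Then, symmetries: mirror symmetry y ↦ −y ⇒ only even powers of y; it's symmetric under x → −x, forcing even powers of x.
Then, checking where it meets the axes: it meets the y-axis at y = 0 (among the integer gridlines); it meets the x-axis at x = 0 (among the integer gridlines).
Finally, putting this together gives p.

2*x^2 - 2*y^2 - 3*z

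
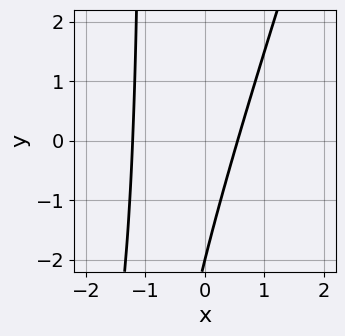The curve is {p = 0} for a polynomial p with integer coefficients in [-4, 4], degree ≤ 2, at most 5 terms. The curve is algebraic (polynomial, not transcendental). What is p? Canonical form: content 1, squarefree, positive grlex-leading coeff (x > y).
3*x^2 - x*y + 2*x - y - 2

The degree is 2 — no degree-1 curve has this shape.
Against the integer gridlines: it meets the y-axis at y = -2 (among the integer gridlines).
Assembling these constraints gives the stated polynomial.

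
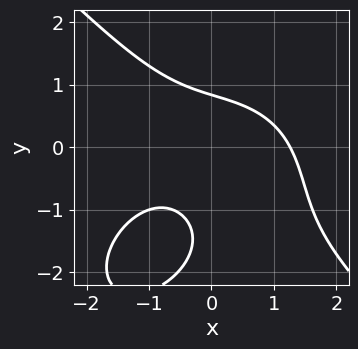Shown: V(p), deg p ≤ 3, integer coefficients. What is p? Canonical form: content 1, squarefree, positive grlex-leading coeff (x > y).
First, degree: the shape is more complex than any degree-2 curve, so deg p = 3.
Finally, the integer polynomial consistent with all of this is the stated p.

x^3 + y^3 + 2*x*y + 2*y^2 - 2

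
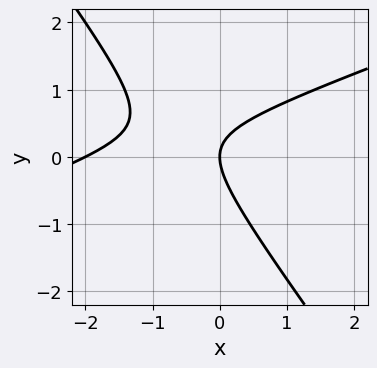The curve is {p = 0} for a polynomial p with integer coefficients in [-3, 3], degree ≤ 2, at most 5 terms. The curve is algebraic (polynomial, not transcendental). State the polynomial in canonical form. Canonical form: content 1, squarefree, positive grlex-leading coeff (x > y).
x^2 - 2*x*y - 2*y^2 + 2*x

First, degree: no degree-1 curve has this shape, so deg p = 2.
Then, against the integer gridlines: it meets the y-axis at y = 0 (among the integer gridlines); the x-axis gridline crossings are at x ∈ {-2, 0}.
Finally, matching integer coefficients to the picture gives p.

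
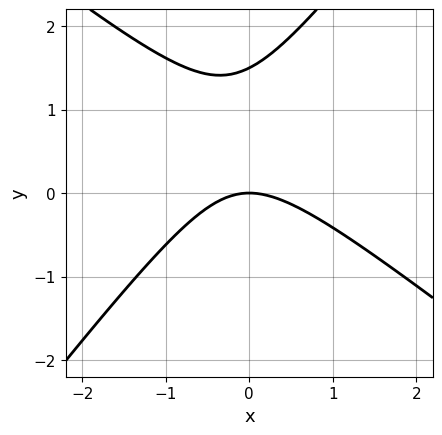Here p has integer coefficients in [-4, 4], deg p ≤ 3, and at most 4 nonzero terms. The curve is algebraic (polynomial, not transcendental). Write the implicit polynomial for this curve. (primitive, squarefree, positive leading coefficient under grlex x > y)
2*x^2 + x*y - 2*y^2 + 3*y

(a) Degree: the shape is more complex than any degree-1 curve, so deg p = 2.
(b) Observable constraints: it meets the y-axis at y = 0 (among the integer gridlines); it meets the x-axis at x = 0 (among the integer gridlines).
(c) These observations pin down the coefficients.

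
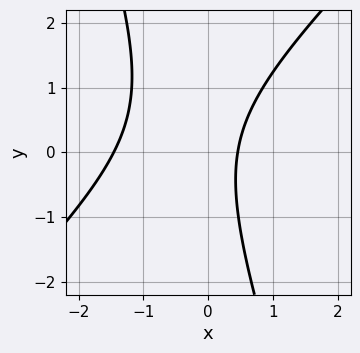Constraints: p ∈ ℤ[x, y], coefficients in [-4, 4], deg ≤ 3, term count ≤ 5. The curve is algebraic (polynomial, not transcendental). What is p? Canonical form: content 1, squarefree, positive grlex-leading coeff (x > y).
3*x^2 - 2*x*y - y^2 + 3*x - 2

deg p = 2. The shape is more complex than any degree-1 curve.
Against the integer gridlines: no y-intercept at any integer in the box.
Solving for integer coefficients yields p as stated.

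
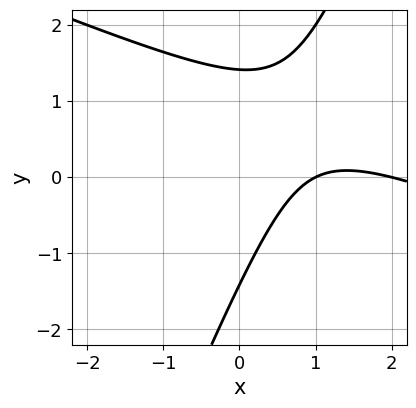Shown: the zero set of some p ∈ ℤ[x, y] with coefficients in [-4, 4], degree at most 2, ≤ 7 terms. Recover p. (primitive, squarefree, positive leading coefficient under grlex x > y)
(a) Degree: a generic line meets the curve in up to 2 points, so deg p = 2.
(b) From the visible intercepts: among the integer gridlines, it crosses the x-axis at x ∈ {1, 2}.
(c) These observations pin down the coefficients.

x^2 + 2*x*y - y^2 - 3*x + 2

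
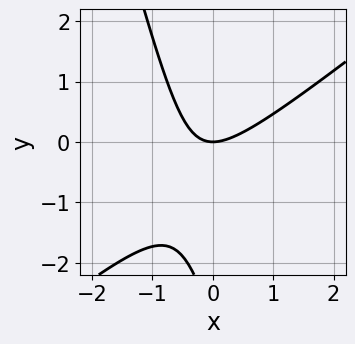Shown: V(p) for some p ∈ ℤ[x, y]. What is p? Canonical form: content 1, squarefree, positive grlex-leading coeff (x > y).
3*x^2 - 3*x*y - y^2 - 3*y

1. Degree: no degree-1 curve has this shape, so deg p = 2.
2. From the axis intercepts and sections: it crosses the y-axis at the gridline y = 0; it meets the x-axis at x = 0 (among the integer gridlines).
3. Assembling these constraints gives the stated polynomial.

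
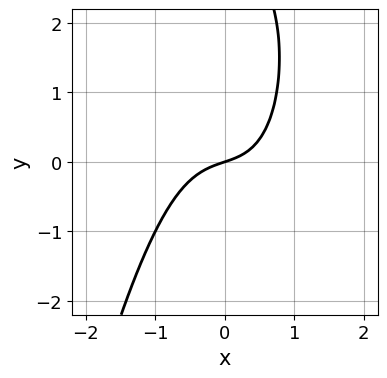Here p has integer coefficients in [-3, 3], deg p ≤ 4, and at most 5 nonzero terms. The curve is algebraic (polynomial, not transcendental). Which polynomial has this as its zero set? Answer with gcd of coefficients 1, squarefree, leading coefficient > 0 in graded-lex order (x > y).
3*x^3 + y^2 + x - 3*y

Degree: the shape is more complex than any degree-2 curve, so deg p = 3.
From the axis intercepts and sections: it meets the x-axis at x = 0 (among the integer gridlines); it crosses the y-axis at the gridline y = 0.
Fitting integer coefficients to these (and the overall shape) gives p.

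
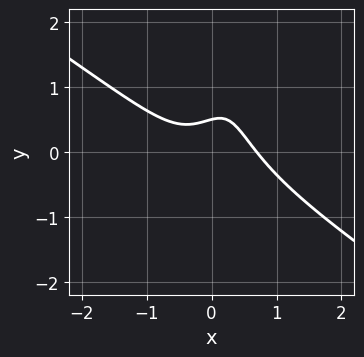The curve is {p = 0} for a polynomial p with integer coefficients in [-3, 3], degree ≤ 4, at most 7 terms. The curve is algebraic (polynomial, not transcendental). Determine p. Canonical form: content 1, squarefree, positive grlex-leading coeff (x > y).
First, the degree is 3 — the shape is more complex than any degree-2 curve.
Finally, putting this together gives p.

3*x^3 + 3*x^2*y - 2*x*y^2 + 2*y - 1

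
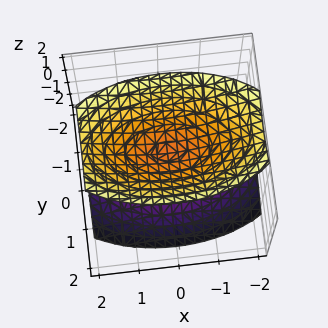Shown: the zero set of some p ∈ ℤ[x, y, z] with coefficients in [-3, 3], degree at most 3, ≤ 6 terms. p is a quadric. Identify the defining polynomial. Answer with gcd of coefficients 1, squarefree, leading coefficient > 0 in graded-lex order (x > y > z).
First, the picture has 2 separate pieces.
Next, the degree is 2 — two separate bowl-shaped sheets opening away from each other; a quadric.
Next, symmetries: it's symmetric under x → −x, forcing even powers of x; the y ↦ −y reflection is a symmetry, so y appears only in even powers; it's symmetric under z → −z, forcing even powers of z.
Next, from the visible intercepts: no y-intercept at any integer in the box; no x-intercept at any integer in the box.
Finally, matching integer coefficients to the picture gives p.

x^2 + 3*y^2 - 2*z^2 + 1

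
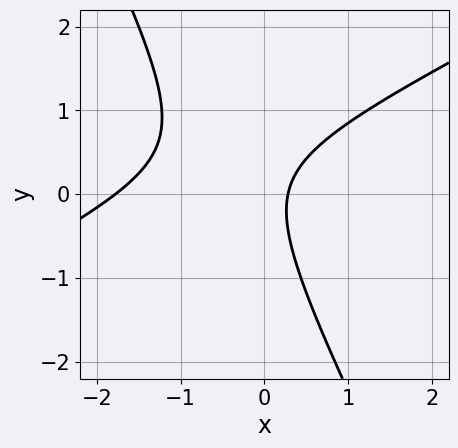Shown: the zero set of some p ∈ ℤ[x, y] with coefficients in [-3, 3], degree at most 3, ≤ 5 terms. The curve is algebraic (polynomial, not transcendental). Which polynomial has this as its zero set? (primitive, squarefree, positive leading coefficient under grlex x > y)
2*x^2 - 3*x*y - 2*y^2 + 3*x - 1

The degree is 2 — the shape is more complex than any degree-1 curve.
From the axis intercepts and sections: no y-intercept at any integer in the box.
Assembling these constraints gives the stated polynomial.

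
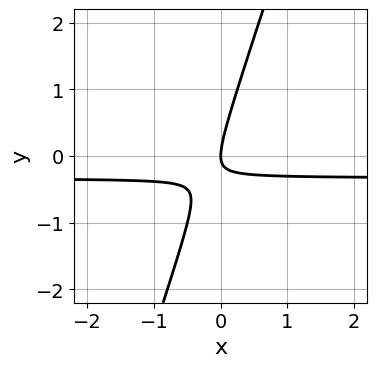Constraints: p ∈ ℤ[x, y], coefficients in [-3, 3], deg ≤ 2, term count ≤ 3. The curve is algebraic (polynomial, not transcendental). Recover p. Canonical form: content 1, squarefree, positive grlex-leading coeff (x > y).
3*x*y - y^2 + x

First, deg p = 2.
Then, against the integer gridlines: it crosses the y-axis at the gridline y = 0; one x-axis crossing is at x = 0.
Finally, assembling these constraints gives the stated polynomial.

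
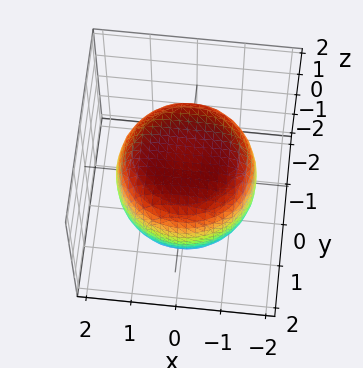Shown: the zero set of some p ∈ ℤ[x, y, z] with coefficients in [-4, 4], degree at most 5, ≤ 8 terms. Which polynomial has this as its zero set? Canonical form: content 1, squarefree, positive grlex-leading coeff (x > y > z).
x^4 + 2*x^2*y^2 + y^4 - x^2 - y^2 + 2*z^2 - 3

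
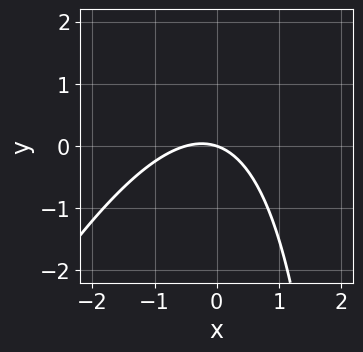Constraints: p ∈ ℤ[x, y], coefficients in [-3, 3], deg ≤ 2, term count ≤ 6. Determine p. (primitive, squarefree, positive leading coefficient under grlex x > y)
1. The degree is 2 — no degree-1 curve has this shape.
2. From the visible intercepts: one x-axis crossing is at x = 0; one y-axis crossing is at y = 0.
3. Together with the visible shape, these determine p as stated.

2*x^2 - x*y + x + 3*y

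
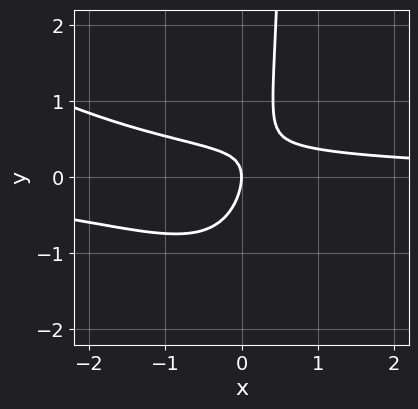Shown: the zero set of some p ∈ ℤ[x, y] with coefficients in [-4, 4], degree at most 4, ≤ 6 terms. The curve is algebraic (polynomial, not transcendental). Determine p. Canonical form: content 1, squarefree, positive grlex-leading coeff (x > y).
2*x^2*y + 3*x*y^2 + 3*x*y - 2*y^2 - 2*x

First, degree: a generic line meets the curve in up to 3 points, so deg p = 3.
Then, from the axis intercepts and sections: one y-axis crossing is at y = 0; one x-axis crossing is at x = 0.
Finally, these observations pin down the coefficients.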